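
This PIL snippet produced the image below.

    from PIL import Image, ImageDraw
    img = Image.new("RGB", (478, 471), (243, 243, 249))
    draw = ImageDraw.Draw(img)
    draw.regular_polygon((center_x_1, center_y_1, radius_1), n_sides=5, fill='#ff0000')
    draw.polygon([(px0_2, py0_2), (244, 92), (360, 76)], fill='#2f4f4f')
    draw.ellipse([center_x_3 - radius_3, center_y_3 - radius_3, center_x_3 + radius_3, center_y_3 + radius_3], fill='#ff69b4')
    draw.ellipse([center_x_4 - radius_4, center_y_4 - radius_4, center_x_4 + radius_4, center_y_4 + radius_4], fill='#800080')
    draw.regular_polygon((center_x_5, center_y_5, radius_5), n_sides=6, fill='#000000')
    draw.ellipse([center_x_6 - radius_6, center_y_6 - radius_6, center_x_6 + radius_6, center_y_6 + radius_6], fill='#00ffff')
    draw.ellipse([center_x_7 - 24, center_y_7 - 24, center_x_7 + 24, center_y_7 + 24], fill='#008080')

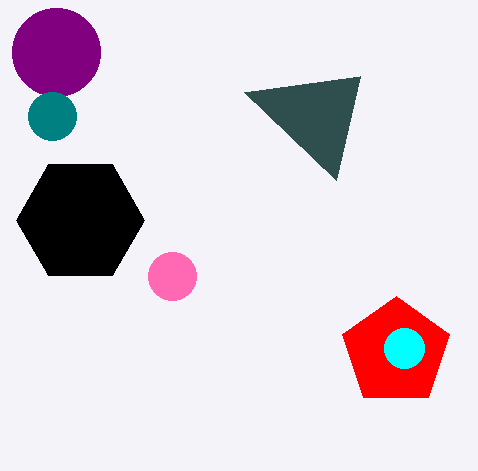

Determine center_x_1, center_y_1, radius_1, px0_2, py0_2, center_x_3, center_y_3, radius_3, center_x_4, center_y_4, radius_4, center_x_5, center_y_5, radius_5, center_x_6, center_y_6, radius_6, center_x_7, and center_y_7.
center_x_1 = 396, center_y_1 = 352, radius_1 = 56, px0_2 = 336, py0_2 = 180, center_x_3 = 172, center_y_3 = 276, radius_3 = 24, center_x_4 = 56, center_y_4 = 52, radius_4 = 44, center_x_5 = 80, center_y_5 = 220, radius_5 = 64, center_x_6 = 404, center_y_6 = 348, radius_6 = 20, center_x_7 = 52, center_y_7 = 116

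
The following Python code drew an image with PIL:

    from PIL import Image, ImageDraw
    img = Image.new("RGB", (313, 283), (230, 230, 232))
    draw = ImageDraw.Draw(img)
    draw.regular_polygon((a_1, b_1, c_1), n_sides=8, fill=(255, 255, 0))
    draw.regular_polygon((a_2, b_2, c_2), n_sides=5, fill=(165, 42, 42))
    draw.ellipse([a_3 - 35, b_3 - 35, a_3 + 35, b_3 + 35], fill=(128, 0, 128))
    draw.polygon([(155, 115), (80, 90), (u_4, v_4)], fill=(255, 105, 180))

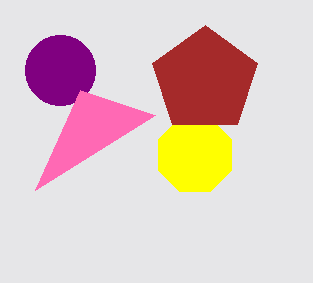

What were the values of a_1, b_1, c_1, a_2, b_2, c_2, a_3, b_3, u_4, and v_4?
a_1 = 195
b_1 = 155
c_1 = 40
a_2 = 205
b_2 = 80
c_2 = 55
a_3 = 60
b_3 = 70
u_4 = 35
v_4 = 190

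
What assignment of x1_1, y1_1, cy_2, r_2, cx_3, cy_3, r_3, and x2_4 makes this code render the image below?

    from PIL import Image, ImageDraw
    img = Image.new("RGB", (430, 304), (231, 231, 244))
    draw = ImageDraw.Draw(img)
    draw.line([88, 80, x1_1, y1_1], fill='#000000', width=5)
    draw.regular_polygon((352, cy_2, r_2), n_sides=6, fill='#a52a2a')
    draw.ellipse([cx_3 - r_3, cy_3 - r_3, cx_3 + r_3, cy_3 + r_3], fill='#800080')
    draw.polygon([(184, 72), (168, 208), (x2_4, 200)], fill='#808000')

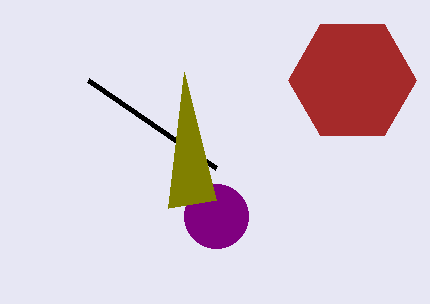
x1_1 = 216
y1_1 = 168
cy_2 = 80
r_2 = 64
cx_3 = 216
cy_3 = 216
r_3 = 32
x2_4 = 216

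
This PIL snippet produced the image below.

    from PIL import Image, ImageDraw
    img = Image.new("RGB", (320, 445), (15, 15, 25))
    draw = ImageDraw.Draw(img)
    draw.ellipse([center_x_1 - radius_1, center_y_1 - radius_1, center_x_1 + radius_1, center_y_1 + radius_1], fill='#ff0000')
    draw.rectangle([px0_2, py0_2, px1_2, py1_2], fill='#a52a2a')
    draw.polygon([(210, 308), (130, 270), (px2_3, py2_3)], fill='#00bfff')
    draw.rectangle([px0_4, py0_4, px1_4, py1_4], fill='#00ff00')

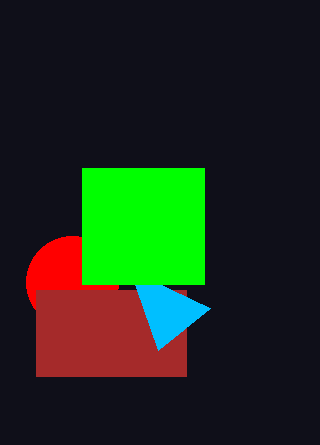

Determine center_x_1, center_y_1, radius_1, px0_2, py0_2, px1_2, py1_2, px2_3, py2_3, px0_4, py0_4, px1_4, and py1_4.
center_x_1 = 72
center_y_1 = 282
radius_1 = 46
px0_2 = 36
py0_2 = 290
px1_2 = 186
py1_2 = 376
px2_3 = 158
py2_3 = 350
px0_4 = 82
py0_4 = 168
px1_4 = 204
py1_4 = 284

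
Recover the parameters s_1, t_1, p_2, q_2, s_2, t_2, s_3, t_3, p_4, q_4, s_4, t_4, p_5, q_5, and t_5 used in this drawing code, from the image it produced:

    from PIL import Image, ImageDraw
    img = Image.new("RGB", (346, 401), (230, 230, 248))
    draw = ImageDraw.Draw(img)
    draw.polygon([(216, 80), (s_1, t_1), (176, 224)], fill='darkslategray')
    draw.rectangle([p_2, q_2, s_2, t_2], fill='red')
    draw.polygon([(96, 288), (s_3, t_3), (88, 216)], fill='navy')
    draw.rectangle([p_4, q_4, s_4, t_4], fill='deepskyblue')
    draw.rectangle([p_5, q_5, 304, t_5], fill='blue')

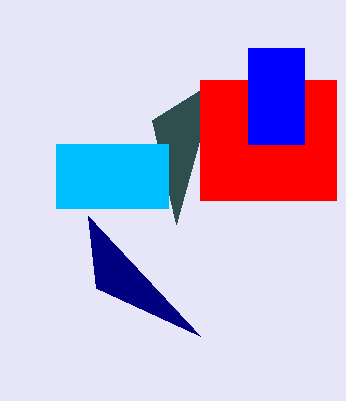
s_1 = 152; t_1 = 120; p_2 = 200; q_2 = 80; s_2 = 336; t_2 = 200; s_3 = 200; t_3 = 336; p_4 = 56; q_4 = 144; s_4 = 168; t_4 = 208; p_5 = 248; q_5 = 48; t_5 = 144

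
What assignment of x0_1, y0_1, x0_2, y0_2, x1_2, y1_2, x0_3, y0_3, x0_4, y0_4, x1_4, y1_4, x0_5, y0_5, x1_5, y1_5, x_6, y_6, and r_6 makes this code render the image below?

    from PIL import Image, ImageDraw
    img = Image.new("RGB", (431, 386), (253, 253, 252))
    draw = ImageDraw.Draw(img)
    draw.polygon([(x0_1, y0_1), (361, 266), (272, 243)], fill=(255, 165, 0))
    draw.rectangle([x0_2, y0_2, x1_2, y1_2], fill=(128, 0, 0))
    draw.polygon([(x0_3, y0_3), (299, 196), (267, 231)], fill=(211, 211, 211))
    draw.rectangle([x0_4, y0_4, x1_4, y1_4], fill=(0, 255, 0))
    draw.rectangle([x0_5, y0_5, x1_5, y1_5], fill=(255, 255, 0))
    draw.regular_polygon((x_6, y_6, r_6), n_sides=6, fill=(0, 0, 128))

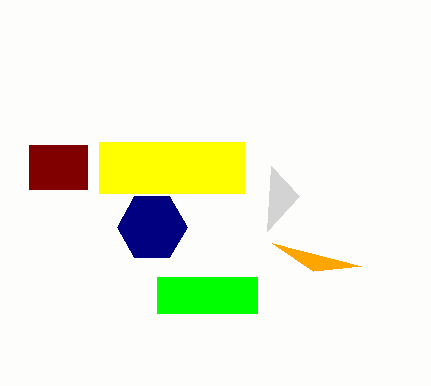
x0_1 = 313, y0_1 = 271, x0_2 = 29, y0_2 = 145, x1_2 = 87, y1_2 = 189, x0_3 = 271, y0_3 = 166, x0_4 = 157, y0_4 = 277, x1_4 = 257, y1_4 = 313, x0_5 = 99, y0_5 = 142, x1_5 = 244, y1_5 = 193, x_6 = 152, y_6 = 227, r_6 = 35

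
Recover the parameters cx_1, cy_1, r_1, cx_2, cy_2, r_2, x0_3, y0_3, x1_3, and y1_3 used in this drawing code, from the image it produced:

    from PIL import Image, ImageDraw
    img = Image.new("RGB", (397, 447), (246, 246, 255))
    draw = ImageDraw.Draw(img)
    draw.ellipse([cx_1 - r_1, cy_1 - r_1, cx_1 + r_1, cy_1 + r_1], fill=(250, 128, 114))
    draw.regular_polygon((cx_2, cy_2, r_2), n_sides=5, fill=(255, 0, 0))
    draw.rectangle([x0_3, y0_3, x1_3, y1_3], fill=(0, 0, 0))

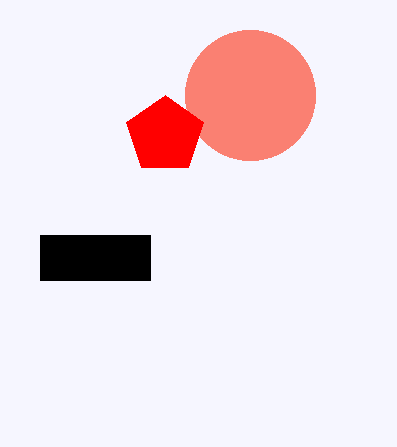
cx_1 = 250, cy_1 = 95, r_1 = 65, cx_2 = 165, cy_2 = 135, r_2 = 40, x0_3 = 40, y0_3 = 235, x1_3 = 150, y1_3 = 280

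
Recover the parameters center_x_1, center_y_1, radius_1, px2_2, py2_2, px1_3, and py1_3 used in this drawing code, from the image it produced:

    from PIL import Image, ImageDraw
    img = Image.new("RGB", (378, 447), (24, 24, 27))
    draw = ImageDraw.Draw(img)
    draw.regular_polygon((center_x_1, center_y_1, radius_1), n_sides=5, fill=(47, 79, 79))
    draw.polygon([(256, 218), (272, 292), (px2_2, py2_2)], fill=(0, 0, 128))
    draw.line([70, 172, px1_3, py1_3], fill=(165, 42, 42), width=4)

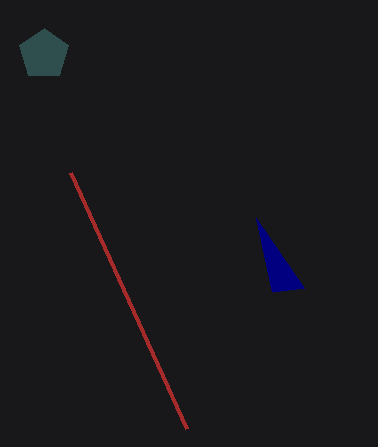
center_x_1 = 44
center_y_1 = 54
radius_1 = 26
px2_2 = 304
py2_2 = 288
px1_3 = 186
py1_3 = 428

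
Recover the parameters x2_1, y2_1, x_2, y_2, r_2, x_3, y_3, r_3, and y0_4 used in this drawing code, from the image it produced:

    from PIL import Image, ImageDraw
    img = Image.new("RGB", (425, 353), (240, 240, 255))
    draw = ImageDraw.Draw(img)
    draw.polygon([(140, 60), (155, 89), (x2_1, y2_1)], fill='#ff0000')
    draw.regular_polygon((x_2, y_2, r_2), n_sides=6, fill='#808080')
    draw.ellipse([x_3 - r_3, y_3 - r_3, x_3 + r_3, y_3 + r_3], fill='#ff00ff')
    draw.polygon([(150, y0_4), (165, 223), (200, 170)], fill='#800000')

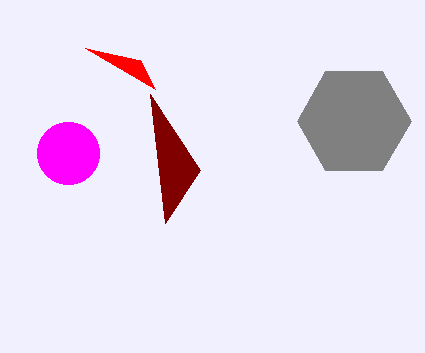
x2_1 = 85, y2_1 = 48, x_2 = 354, y_2 = 121, r_2 = 57, x_3 = 68, y_3 = 153, r_3 = 31, y0_4 = 94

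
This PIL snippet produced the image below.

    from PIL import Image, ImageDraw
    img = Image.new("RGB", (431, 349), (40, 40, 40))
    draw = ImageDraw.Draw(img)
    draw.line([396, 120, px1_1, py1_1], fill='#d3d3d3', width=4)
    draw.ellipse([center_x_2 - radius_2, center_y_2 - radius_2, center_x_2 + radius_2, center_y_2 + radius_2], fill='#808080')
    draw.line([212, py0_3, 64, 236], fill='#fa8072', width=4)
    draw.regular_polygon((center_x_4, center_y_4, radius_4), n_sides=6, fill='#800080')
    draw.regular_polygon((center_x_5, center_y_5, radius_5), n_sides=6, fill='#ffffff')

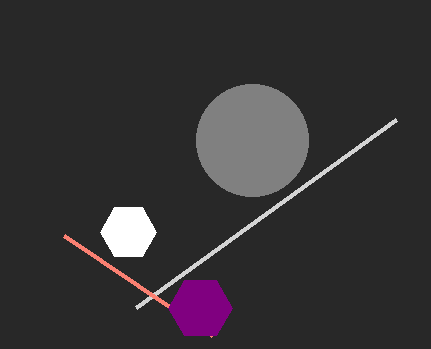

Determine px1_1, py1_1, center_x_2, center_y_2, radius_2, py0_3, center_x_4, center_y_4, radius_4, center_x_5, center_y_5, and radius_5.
px1_1 = 136; py1_1 = 308; center_x_2 = 252; center_y_2 = 140; radius_2 = 56; py0_3 = 336; center_x_4 = 200; center_y_4 = 308; radius_4 = 32; center_x_5 = 128; center_y_5 = 232; radius_5 = 28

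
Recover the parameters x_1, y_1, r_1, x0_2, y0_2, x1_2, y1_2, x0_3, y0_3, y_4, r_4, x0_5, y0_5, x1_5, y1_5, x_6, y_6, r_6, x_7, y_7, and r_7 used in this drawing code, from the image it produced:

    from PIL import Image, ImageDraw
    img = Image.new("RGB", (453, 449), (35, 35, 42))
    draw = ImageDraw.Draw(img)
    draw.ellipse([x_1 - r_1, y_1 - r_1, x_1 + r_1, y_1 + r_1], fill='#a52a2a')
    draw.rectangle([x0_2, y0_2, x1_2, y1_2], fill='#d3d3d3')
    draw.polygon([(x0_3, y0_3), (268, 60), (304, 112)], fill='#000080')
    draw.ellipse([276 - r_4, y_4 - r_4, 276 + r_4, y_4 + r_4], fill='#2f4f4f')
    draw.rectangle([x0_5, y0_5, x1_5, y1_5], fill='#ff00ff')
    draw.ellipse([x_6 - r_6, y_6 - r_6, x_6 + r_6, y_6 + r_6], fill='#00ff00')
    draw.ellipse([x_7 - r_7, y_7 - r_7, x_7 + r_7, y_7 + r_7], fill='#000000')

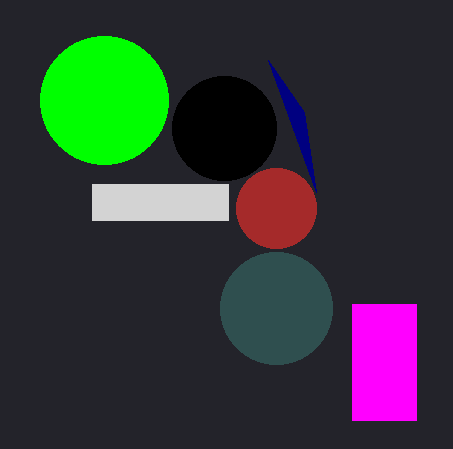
x_1 = 276, y_1 = 208, r_1 = 40, x0_2 = 92, y0_2 = 184, x1_2 = 228, y1_2 = 220, x0_3 = 316, y0_3 = 192, y_4 = 308, r_4 = 56, x0_5 = 352, y0_5 = 304, x1_5 = 416, y1_5 = 420, x_6 = 104, y_6 = 100, r_6 = 64, x_7 = 224, y_7 = 128, r_7 = 52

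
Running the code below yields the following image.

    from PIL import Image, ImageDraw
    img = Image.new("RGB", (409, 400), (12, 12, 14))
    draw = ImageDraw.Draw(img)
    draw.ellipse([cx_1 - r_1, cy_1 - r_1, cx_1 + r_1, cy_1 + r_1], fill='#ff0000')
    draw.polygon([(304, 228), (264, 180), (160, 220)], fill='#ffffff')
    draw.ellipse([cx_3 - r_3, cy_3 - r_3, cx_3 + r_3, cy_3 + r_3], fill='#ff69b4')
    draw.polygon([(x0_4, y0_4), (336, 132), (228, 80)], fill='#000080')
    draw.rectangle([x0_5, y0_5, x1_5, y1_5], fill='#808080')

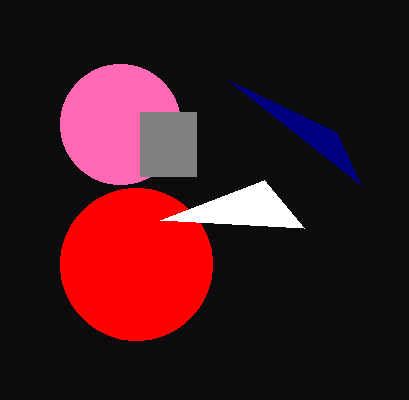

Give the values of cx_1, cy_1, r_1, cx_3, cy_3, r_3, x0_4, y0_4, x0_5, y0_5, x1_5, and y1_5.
cx_1 = 136, cy_1 = 264, r_1 = 76, cx_3 = 120, cy_3 = 124, r_3 = 60, x0_4 = 360, y0_4 = 184, x0_5 = 140, y0_5 = 112, x1_5 = 196, y1_5 = 176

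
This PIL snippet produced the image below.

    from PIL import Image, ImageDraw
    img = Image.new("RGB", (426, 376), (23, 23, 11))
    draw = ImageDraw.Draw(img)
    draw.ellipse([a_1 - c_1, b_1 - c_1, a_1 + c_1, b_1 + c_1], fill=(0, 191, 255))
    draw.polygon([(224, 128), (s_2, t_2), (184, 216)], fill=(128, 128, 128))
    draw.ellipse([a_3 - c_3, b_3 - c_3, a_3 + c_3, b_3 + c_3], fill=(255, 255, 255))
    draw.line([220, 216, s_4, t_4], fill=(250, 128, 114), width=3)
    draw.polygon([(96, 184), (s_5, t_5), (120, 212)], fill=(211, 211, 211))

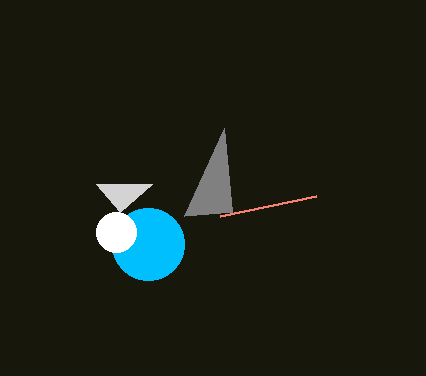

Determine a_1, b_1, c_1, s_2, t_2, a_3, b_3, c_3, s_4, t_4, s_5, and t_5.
a_1 = 148; b_1 = 244; c_1 = 36; s_2 = 232; t_2 = 212; a_3 = 116; b_3 = 232; c_3 = 20; s_4 = 316; t_4 = 196; s_5 = 152; t_5 = 184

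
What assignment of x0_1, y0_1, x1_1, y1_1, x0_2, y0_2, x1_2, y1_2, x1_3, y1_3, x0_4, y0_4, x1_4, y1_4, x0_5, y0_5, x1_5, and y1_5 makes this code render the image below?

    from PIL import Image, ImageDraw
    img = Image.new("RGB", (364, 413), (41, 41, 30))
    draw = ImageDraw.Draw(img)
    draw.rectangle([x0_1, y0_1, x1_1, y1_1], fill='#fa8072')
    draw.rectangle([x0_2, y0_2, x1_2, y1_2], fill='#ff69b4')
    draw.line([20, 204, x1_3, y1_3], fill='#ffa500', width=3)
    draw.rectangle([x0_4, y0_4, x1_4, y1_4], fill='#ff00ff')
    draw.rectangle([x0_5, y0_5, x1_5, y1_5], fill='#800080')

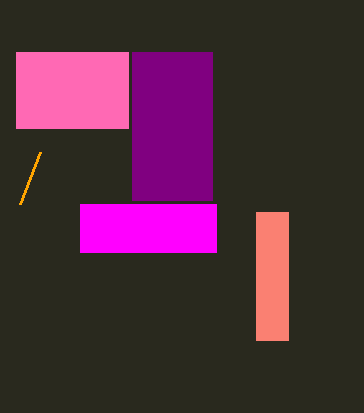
x0_1 = 256, y0_1 = 212, x1_1 = 288, y1_1 = 340, x0_2 = 16, y0_2 = 52, x1_2 = 128, y1_2 = 128, x1_3 = 40, y1_3 = 152, x0_4 = 80, y0_4 = 204, x1_4 = 216, y1_4 = 252, x0_5 = 132, y0_5 = 52, x1_5 = 212, y1_5 = 200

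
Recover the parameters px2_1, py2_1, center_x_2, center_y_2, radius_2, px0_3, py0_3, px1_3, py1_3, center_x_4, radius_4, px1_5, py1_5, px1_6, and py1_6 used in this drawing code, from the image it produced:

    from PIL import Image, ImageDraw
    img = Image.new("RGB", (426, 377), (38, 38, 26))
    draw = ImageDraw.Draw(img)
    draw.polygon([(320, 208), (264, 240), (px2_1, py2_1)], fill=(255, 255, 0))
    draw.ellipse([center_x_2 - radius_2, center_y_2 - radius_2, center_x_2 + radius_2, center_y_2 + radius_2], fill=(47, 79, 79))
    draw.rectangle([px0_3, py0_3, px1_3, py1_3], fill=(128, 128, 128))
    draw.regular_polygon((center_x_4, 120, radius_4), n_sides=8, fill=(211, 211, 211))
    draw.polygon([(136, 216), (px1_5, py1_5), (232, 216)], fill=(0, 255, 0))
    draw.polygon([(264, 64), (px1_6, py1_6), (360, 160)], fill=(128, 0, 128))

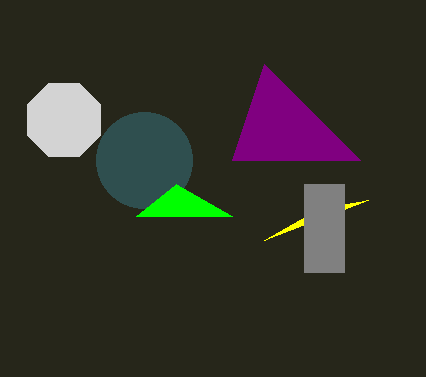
px2_1 = 368
py2_1 = 200
center_x_2 = 144
center_y_2 = 160
radius_2 = 48
px0_3 = 304
py0_3 = 184
px1_3 = 344
py1_3 = 272
center_x_4 = 64
radius_4 = 40
px1_5 = 176
py1_5 = 184
px1_6 = 232
py1_6 = 160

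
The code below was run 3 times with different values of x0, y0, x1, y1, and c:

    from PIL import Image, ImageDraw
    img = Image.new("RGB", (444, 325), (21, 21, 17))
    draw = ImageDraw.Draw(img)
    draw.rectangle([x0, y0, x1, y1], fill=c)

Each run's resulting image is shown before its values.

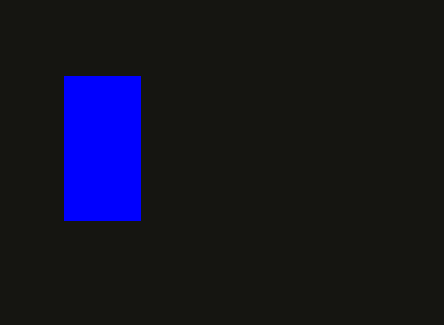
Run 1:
x0 = 64, y0 = 76, x1 = 140, y1 = 220, c = 'blue'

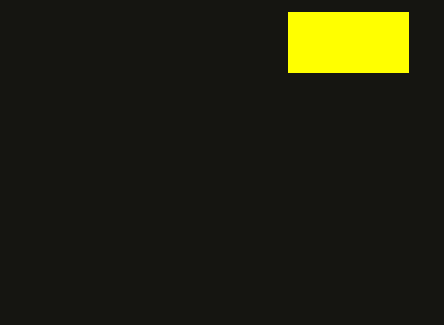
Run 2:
x0 = 288; y0 = 12; x1 = 408; y1 = 72; c = 'yellow'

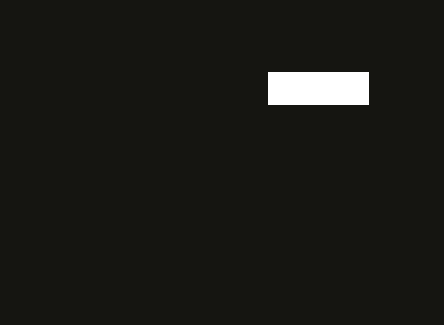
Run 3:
x0 = 268, y0 = 72, x1 = 368, y1 = 104, c = 'white'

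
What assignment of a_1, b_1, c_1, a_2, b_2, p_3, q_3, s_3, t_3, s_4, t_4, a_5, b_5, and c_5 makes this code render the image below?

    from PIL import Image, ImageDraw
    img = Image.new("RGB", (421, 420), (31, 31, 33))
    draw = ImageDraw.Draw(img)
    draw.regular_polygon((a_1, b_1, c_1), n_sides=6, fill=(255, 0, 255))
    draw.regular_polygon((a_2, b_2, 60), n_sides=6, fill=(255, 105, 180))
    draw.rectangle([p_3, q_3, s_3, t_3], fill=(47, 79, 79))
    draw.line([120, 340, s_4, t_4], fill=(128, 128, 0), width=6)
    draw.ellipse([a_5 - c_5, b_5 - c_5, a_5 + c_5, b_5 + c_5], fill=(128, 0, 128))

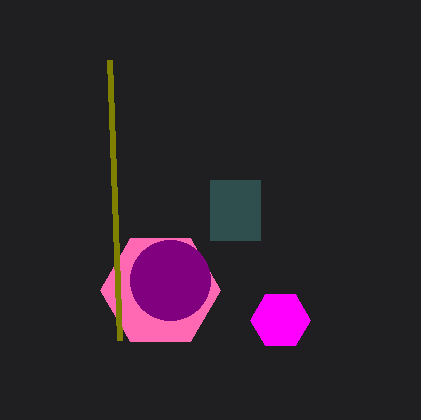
a_1 = 280, b_1 = 320, c_1 = 30, a_2 = 160, b_2 = 290, p_3 = 210, q_3 = 180, s_3 = 260, t_3 = 240, s_4 = 110, t_4 = 60, a_5 = 170, b_5 = 280, c_5 = 40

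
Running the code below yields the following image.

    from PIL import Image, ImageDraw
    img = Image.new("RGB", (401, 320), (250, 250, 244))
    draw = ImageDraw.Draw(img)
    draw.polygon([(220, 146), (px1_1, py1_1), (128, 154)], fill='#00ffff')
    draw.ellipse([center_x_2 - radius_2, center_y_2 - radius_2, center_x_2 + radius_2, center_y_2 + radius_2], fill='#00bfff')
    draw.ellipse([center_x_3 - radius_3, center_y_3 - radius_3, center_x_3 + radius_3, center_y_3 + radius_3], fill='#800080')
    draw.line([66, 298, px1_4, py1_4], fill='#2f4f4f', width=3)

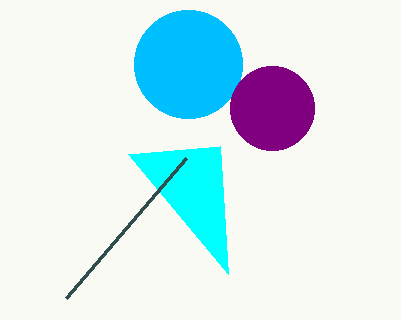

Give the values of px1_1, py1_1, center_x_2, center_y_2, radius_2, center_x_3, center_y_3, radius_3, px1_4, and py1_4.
px1_1 = 228, py1_1 = 274, center_x_2 = 188, center_y_2 = 64, radius_2 = 54, center_x_3 = 272, center_y_3 = 108, radius_3 = 42, px1_4 = 186, py1_4 = 158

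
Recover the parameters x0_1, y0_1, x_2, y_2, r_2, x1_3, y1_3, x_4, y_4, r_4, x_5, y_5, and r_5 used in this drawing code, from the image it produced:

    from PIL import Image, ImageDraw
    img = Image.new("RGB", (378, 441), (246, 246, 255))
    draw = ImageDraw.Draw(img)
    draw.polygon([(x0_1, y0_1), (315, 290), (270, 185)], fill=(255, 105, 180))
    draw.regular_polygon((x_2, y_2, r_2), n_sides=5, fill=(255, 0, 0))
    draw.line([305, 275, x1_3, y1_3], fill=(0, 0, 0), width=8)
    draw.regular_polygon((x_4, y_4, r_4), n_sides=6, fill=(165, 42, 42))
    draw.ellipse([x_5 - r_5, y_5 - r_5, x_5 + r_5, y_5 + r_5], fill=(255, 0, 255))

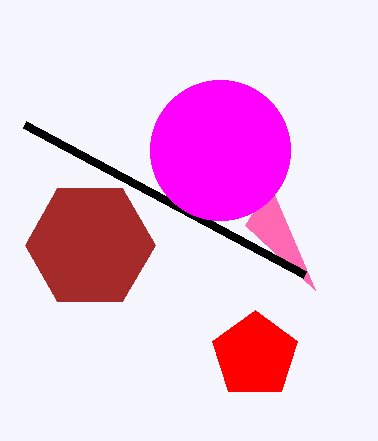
x0_1 = 245, y0_1 = 225, x_2 = 255, y_2 = 355, r_2 = 45, x1_3 = 25, y1_3 = 125, x_4 = 90, y_4 = 245, r_4 = 65, x_5 = 220, y_5 = 150, r_5 = 70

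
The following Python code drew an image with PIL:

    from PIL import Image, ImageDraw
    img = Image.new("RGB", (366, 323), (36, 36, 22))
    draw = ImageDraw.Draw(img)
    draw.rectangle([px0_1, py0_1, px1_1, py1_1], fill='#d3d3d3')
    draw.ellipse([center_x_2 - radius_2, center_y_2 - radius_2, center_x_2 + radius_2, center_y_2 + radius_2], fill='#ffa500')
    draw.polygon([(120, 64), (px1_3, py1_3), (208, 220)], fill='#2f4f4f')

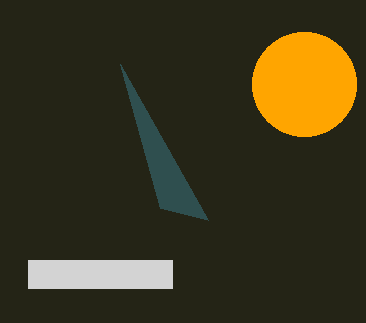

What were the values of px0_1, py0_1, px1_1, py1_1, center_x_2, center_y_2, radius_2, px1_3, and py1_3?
px0_1 = 28
py0_1 = 260
px1_1 = 172
py1_1 = 288
center_x_2 = 304
center_y_2 = 84
radius_2 = 52
px1_3 = 160
py1_3 = 208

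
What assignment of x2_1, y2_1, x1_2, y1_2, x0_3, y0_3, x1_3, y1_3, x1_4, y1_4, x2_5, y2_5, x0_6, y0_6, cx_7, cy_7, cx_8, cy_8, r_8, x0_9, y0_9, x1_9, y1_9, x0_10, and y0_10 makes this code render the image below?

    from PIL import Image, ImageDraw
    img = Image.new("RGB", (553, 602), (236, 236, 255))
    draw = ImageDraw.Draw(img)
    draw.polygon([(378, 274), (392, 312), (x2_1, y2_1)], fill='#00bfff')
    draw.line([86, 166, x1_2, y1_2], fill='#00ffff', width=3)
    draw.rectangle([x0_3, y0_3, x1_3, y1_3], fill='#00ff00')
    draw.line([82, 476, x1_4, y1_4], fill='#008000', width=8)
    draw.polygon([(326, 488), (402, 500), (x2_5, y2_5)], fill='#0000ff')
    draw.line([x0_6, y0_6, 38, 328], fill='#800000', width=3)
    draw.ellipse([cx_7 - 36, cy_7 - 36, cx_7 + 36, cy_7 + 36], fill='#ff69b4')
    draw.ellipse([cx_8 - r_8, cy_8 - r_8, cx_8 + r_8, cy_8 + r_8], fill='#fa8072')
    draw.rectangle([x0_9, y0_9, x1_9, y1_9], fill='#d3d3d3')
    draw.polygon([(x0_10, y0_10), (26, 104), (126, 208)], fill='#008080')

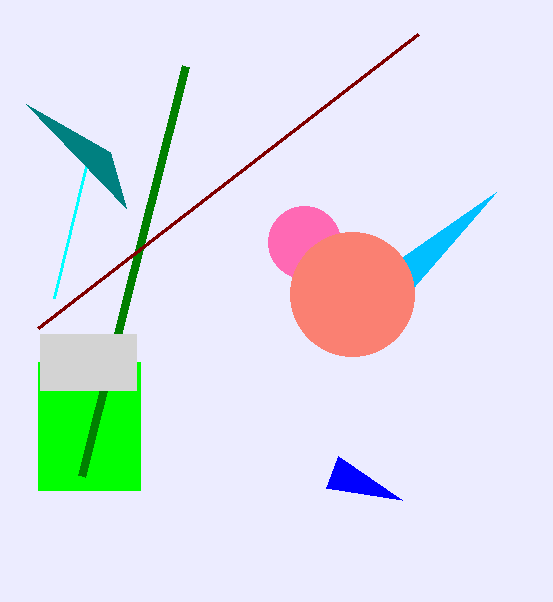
x2_1 = 496, y2_1 = 192, x1_2 = 54, y1_2 = 298, x0_3 = 38, y0_3 = 362, x1_3 = 140, y1_3 = 490, x1_4 = 186, y1_4 = 66, x2_5 = 338, y2_5 = 456, x0_6 = 418, y0_6 = 34, cx_7 = 304, cy_7 = 242, cx_8 = 352, cy_8 = 294, r_8 = 62, x0_9 = 40, y0_9 = 334, x1_9 = 136, y1_9 = 390, x0_10 = 110, y0_10 = 152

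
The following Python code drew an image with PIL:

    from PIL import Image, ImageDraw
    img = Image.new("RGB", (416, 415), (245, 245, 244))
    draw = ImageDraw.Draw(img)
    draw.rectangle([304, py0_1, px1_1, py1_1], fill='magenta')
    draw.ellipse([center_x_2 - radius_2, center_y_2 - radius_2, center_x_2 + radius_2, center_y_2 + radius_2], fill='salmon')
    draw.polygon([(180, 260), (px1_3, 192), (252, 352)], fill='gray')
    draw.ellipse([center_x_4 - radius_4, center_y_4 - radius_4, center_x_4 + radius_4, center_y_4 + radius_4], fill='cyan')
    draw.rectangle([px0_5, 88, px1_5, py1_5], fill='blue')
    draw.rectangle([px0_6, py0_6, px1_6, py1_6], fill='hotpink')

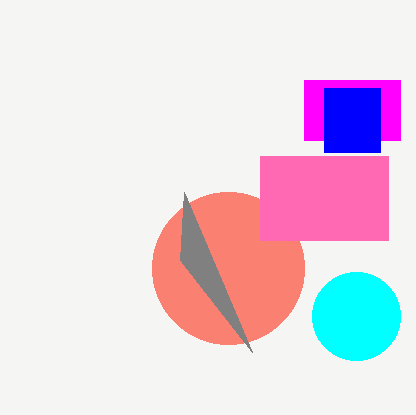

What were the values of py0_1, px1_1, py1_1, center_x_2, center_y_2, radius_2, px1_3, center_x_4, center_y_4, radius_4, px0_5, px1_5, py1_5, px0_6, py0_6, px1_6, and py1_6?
py0_1 = 80, px1_1 = 400, py1_1 = 140, center_x_2 = 228, center_y_2 = 268, radius_2 = 76, px1_3 = 184, center_x_4 = 356, center_y_4 = 316, radius_4 = 44, px0_5 = 324, px1_5 = 380, py1_5 = 152, px0_6 = 260, py0_6 = 156, px1_6 = 388, py1_6 = 240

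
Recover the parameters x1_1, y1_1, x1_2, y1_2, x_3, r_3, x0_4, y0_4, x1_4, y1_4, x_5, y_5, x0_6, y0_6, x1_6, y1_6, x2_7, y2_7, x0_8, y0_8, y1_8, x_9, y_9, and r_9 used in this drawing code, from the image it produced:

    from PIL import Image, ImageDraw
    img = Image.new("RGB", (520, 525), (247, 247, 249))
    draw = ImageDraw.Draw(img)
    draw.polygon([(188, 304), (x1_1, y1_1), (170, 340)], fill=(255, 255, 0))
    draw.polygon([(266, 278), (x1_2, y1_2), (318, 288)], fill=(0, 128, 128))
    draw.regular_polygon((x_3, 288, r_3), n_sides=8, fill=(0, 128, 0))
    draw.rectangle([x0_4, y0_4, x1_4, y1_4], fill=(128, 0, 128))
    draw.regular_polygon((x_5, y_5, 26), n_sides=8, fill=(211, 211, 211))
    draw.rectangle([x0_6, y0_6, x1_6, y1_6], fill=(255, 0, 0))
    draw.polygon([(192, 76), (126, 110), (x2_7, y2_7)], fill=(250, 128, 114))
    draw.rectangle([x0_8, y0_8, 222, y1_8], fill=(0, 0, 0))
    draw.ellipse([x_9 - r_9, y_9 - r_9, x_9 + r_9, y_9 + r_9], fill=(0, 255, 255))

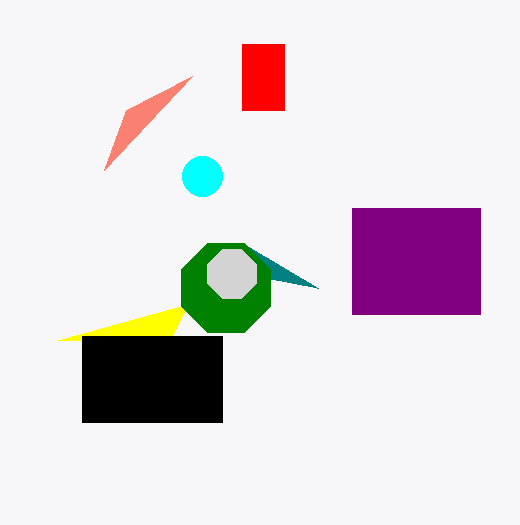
x1_1 = 58
y1_1 = 340
x1_2 = 244
y1_2 = 244
x_3 = 226
r_3 = 48
x0_4 = 352
y0_4 = 208
x1_4 = 480
y1_4 = 314
x_5 = 232
y_5 = 274
x0_6 = 242
y0_6 = 44
x1_6 = 284
y1_6 = 110
x2_7 = 104
y2_7 = 170
x0_8 = 82
y0_8 = 336
y1_8 = 422
x_9 = 202
y_9 = 176
r_9 = 20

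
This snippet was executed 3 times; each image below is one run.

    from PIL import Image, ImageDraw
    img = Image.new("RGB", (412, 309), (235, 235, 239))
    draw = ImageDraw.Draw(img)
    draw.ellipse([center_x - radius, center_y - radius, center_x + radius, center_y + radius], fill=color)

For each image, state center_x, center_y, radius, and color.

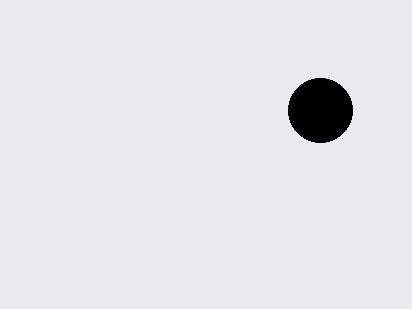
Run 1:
center_x = 320, center_y = 110, radius = 32, color = 'black'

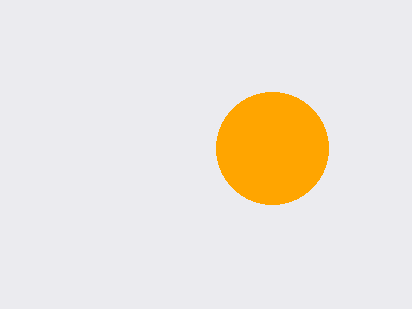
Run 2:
center_x = 272
center_y = 148
radius = 56
color = 'orange'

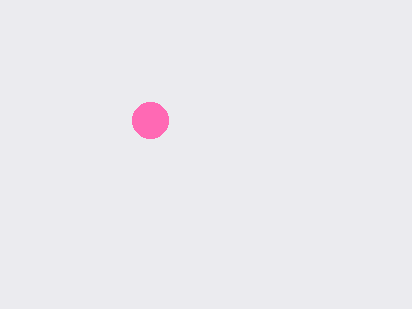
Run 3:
center_x = 150; center_y = 120; radius = 18; color = 'hotpink'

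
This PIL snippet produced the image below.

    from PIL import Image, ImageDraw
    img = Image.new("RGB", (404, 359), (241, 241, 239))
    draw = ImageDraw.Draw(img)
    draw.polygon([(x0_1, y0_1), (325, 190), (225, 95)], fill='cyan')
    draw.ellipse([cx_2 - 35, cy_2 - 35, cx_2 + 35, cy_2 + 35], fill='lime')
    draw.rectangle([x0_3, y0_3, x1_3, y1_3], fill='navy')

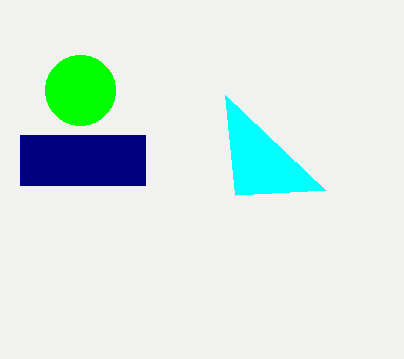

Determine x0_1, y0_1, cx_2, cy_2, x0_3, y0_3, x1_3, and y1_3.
x0_1 = 235; y0_1 = 195; cx_2 = 80; cy_2 = 90; x0_3 = 20; y0_3 = 135; x1_3 = 145; y1_3 = 185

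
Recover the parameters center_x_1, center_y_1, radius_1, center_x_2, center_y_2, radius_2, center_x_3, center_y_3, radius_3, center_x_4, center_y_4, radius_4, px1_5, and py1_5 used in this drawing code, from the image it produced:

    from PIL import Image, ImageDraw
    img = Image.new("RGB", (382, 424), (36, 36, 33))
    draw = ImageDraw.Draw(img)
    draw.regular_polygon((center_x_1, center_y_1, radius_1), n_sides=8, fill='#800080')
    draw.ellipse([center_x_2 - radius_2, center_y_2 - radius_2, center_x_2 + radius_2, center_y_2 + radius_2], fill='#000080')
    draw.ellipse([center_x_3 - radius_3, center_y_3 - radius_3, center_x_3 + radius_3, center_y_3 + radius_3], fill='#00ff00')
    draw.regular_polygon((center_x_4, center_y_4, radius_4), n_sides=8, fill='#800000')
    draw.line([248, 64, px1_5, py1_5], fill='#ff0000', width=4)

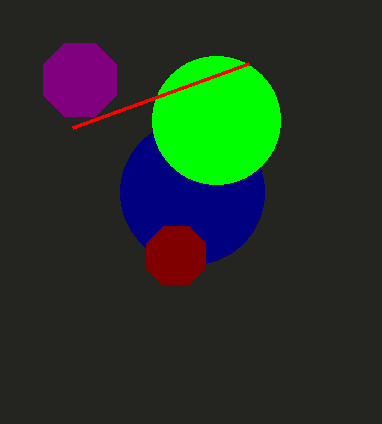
center_x_1 = 80; center_y_1 = 80; radius_1 = 40; center_x_2 = 192; center_y_2 = 192; radius_2 = 72; center_x_3 = 216; center_y_3 = 120; radius_3 = 64; center_x_4 = 176; center_y_4 = 256; radius_4 = 32; px1_5 = 72; py1_5 = 128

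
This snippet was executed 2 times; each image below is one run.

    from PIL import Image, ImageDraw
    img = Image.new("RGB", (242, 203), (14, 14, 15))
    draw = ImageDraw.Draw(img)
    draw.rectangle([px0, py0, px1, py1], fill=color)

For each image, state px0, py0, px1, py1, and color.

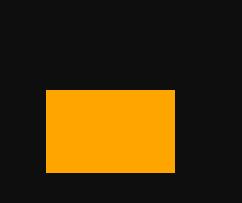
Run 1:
px0 = 46, py0 = 90, px1 = 174, py1 = 172, color = 'orange'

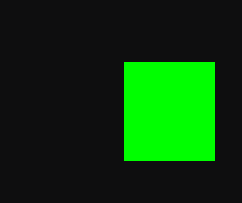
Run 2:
px0 = 124
py0 = 62
px1 = 214
py1 = 160
color = 'lime'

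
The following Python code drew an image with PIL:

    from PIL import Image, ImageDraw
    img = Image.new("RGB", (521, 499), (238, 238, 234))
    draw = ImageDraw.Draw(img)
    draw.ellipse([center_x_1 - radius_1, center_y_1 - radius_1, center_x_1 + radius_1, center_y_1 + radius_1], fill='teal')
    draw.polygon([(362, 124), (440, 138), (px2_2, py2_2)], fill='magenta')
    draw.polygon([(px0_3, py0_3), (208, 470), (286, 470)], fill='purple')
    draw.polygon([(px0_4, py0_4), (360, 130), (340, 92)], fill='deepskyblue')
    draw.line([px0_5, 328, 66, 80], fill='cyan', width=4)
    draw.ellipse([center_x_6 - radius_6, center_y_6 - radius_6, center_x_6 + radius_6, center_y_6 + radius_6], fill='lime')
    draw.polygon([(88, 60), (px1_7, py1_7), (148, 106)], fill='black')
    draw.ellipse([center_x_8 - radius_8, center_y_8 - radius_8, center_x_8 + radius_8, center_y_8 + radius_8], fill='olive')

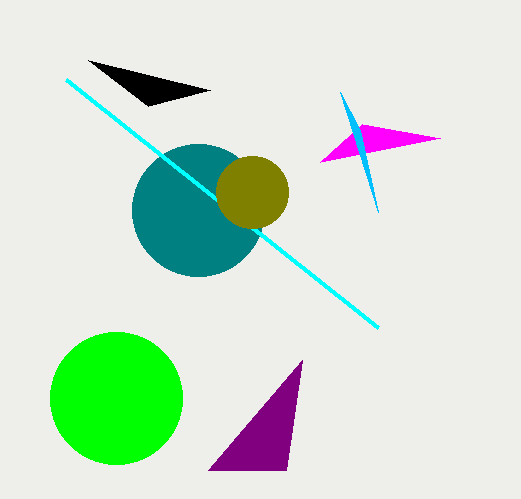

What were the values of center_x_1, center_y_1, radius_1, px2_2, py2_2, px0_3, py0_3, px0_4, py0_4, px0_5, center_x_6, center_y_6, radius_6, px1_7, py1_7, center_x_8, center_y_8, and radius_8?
center_x_1 = 198, center_y_1 = 210, radius_1 = 66, px2_2 = 320, py2_2 = 162, px0_3 = 302, py0_3 = 360, px0_4 = 378, py0_4 = 212, px0_5 = 378, center_x_6 = 116, center_y_6 = 398, radius_6 = 66, px1_7 = 210, py1_7 = 90, center_x_8 = 252, center_y_8 = 192, radius_8 = 36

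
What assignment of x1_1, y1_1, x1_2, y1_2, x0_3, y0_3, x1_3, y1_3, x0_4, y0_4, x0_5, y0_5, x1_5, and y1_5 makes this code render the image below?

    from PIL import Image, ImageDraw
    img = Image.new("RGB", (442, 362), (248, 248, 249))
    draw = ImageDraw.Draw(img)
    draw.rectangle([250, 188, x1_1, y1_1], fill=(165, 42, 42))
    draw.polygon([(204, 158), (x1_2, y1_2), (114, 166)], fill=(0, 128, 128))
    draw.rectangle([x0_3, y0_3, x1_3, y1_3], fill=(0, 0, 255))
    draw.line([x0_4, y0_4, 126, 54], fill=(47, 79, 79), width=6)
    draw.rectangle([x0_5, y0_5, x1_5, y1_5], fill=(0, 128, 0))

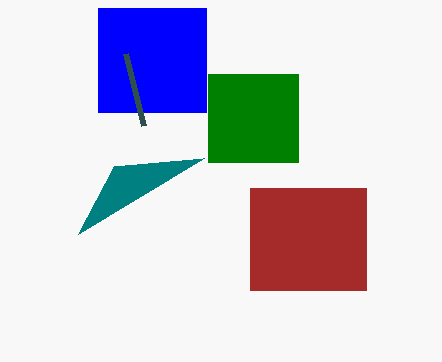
x1_1 = 366; y1_1 = 290; x1_2 = 78; y1_2 = 234; x0_3 = 98; y0_3 = 8; x1_3 = 206; y1_3 = 112; x0_4 = 144; y0_4 = 126; x0_5 = 208; y0_5 = 74; x1_5 = 298; y1_5 = 162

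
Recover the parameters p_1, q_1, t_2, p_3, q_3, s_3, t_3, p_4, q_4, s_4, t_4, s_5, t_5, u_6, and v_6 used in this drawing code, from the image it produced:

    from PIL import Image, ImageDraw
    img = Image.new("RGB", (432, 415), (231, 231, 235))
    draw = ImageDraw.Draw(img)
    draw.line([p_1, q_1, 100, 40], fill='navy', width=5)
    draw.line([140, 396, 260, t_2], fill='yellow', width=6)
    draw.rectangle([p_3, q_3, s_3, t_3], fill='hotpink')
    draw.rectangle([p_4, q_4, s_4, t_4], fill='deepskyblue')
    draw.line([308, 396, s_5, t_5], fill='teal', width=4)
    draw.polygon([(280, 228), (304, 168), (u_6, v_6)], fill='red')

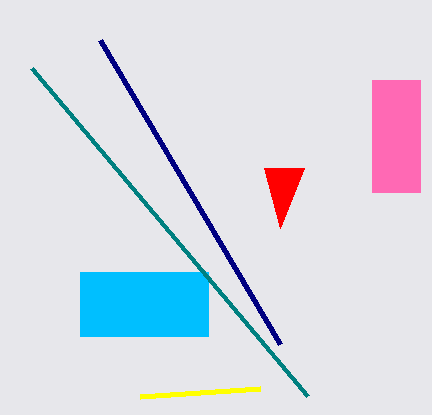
p_1 = 280, q_1 = 344, t_2 = 388, p_3 = 372, q_3 = 80, s_3 = 420, t_3 = 192, p_4 = 80, q_4 = 272, s_4 = 208, t_4 = 336, s_5 = 32, t_5 = 68, u_6 = 264, v_6 = 168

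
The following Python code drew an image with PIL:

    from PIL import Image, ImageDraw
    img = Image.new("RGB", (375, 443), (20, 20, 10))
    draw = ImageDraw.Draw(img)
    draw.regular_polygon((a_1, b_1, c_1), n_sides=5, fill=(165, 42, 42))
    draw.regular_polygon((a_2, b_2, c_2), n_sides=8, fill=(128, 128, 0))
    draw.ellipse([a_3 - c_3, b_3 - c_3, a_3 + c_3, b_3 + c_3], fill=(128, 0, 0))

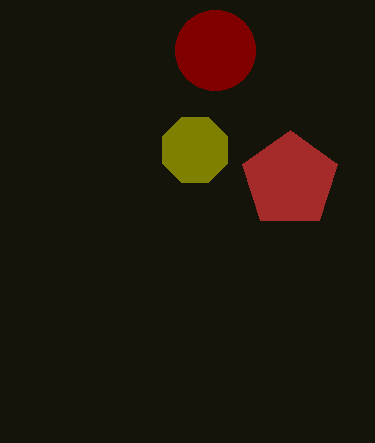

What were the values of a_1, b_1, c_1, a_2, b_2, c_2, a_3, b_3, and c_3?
a_1 = 290, b_1 = 180, c_1 = 50, a_2 = 195, b_2 = 150, c_2 = 35, a_3 = 215, b_3 = 50, c_3 = 40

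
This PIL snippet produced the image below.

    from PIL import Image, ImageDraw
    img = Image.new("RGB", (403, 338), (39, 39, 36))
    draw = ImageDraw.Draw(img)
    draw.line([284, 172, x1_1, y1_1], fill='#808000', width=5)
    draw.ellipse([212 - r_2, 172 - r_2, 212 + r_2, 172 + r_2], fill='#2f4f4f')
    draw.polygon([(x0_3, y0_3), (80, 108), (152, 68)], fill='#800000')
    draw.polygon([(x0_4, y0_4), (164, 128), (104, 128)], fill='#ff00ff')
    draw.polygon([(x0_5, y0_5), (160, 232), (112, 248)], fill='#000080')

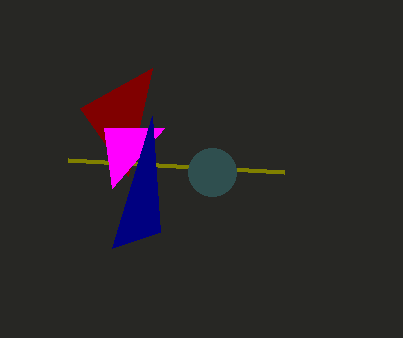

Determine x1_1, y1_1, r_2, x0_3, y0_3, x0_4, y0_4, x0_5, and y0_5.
x1_1 = 68; y1_1 = 160; r_2 = 24; x0_3 = 128; y0_3 = 176; x0_4 = 112; y0_4 = 188; x0_5 = 152; y0_5 = 116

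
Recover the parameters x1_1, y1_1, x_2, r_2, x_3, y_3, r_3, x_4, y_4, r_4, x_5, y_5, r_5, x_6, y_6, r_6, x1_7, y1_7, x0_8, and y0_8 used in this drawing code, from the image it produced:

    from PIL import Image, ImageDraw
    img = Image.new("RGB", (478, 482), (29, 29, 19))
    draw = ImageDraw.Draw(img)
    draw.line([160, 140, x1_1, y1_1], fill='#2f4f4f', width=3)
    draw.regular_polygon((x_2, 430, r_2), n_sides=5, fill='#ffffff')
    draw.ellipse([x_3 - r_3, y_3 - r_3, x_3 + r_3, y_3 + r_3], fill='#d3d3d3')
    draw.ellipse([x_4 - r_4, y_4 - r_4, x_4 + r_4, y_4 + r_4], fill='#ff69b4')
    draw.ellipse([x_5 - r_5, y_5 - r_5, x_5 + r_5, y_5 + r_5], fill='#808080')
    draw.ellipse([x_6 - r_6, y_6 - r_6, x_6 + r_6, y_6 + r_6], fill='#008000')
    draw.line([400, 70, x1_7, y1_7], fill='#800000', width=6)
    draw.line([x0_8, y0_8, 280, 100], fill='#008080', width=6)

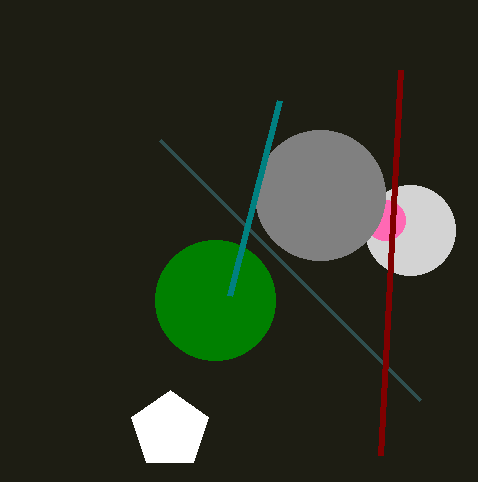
x1_1 = 420, y1_1 = 400, x_2 = 170, r_2 = 40, x_3 = 410, y_3 = 230, r_3 = 45, x_4 = 385, y_4 = 220, r_4 = 20, x_5 = 320, y_5 = 195, r_5 = 65, x_6 = 215, y_6 = 300, r_6 = 60, x1_7 = 380, y1_7 = 455, x0_8 = 230, y0_8 = 295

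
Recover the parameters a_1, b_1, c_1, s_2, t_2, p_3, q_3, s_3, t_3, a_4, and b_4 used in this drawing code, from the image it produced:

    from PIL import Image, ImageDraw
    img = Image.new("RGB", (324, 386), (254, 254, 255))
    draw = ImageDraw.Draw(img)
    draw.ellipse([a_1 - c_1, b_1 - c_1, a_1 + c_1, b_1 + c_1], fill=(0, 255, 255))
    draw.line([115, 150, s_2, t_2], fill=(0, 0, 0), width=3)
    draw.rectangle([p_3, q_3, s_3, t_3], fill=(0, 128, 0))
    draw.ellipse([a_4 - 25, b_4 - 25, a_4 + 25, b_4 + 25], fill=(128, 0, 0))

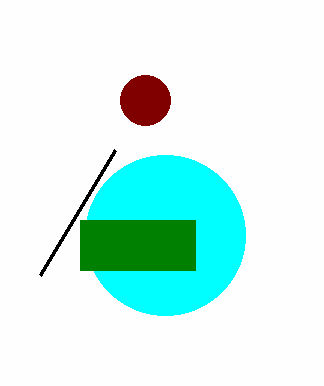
a_1 = 165
b_1 = 235
c_1 = 80
s_2 = 40
t_2 = 275
p_3 = 80
q_3 = 220
s_3 = 195
t_3 = 270
a_4 = 145
b_4 = 100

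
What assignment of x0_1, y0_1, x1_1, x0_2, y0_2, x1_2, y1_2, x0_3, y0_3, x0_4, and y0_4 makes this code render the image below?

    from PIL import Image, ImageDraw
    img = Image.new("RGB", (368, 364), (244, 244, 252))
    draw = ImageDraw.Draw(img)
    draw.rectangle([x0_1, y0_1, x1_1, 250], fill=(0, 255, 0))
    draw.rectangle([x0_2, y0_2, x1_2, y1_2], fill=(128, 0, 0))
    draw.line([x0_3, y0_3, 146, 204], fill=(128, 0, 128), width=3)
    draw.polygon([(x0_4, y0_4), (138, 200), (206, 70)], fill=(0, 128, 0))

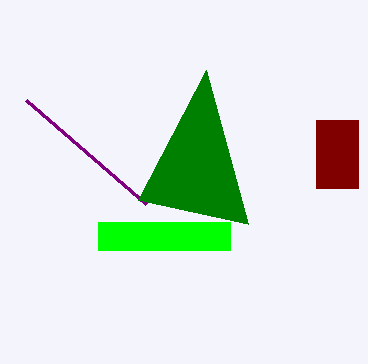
x0_1 = 98, y0_1 = 222, x1_1 = 230, x0_2 = 316, y0_2 = 120, x1_2 = 358, y1_2 = 188, x0_3 = 26, y0_3 = 100, x0_4 = 248, y0_4 = 224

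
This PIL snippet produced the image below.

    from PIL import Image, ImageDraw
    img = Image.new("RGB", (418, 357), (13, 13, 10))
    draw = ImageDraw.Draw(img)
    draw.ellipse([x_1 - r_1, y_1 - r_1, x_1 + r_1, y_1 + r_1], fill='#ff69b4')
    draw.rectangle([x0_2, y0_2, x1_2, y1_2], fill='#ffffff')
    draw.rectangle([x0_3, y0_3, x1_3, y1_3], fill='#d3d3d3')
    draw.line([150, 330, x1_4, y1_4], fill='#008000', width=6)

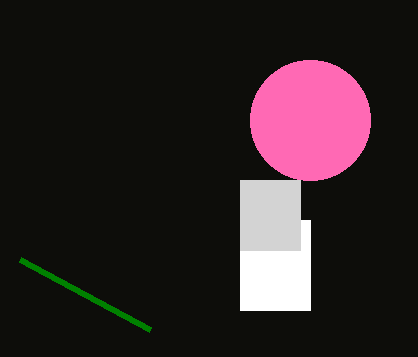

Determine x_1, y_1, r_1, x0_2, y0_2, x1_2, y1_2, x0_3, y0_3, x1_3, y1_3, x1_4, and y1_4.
x_1 = 310; y_1 = 120; r_1 = 60; x0_2 = 240; y0_2 = 220; x1_2 = 310; y1_2 = 310; x0_3 = 240; y0_3 = 180; x1_3 = 300; y1_3 = 250; x1_4 = 20; y1_4 = 260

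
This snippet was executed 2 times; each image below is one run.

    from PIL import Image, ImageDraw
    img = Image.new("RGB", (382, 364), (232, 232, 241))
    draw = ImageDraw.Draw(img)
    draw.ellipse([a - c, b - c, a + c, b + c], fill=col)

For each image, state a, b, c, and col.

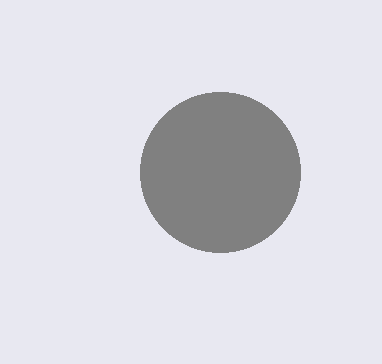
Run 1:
a = 220, b = 172, c = 80, col = 'gray'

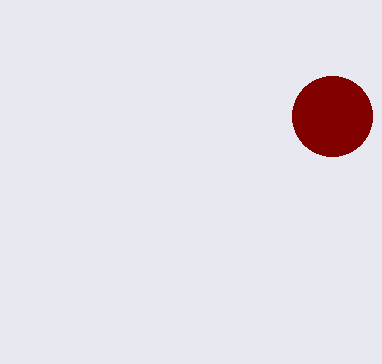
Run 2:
a = 332; b = 116; c = 40; col = 'maroon'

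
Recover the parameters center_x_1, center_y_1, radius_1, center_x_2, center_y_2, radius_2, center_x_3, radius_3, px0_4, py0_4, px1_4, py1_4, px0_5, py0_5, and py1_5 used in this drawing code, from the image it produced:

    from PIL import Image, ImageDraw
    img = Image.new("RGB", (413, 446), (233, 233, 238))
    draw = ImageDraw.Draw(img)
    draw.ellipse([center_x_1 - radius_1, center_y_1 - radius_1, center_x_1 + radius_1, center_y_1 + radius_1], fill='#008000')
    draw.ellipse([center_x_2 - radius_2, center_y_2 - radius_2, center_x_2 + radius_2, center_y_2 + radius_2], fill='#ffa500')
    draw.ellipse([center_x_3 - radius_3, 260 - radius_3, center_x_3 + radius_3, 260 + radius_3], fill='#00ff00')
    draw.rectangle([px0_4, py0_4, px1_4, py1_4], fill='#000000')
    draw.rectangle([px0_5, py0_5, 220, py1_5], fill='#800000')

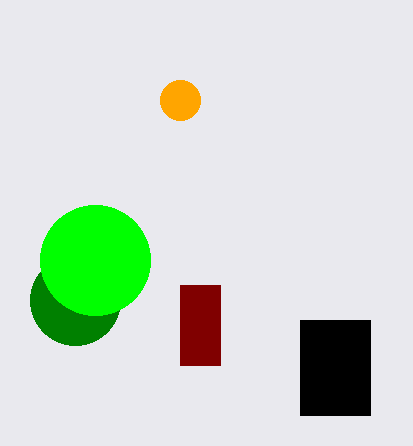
center_x_1 = 75
center_y_1 = 300
radius_1 = 45
center_x_2 = 180
center_y_2 = 100
radius_2 = 20
center_x_3 = 95
radius_3 = 55
px0_4 = 300
py0_4 = 320
px1_4 = 370
py1_4 = 415
px0_5 = 180
py0_5 = 285
py1_5 = 365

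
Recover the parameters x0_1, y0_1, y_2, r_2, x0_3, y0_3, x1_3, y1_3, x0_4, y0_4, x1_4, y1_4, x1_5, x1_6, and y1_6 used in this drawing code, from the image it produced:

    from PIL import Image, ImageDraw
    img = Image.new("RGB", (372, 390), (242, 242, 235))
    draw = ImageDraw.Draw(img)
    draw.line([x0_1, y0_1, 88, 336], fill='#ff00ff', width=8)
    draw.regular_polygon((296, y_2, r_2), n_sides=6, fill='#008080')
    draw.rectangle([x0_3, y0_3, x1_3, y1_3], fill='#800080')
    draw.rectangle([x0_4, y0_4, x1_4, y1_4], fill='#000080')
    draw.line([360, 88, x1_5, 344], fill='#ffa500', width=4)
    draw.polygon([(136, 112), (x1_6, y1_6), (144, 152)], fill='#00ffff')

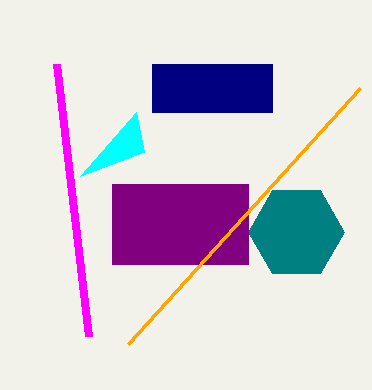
x0_1 = 56; y0_1 = 64; y_2 = 232; r_2 = 48; x0_3 = 112; y0_3 = 184; x1_3 = 248; y1_3 = 264; x0_4 = 152; y0_4 = 64; x1_4 = 272; y1_4 = 112; x1_5 = 128; x1_6 = 80; y1_6 = 176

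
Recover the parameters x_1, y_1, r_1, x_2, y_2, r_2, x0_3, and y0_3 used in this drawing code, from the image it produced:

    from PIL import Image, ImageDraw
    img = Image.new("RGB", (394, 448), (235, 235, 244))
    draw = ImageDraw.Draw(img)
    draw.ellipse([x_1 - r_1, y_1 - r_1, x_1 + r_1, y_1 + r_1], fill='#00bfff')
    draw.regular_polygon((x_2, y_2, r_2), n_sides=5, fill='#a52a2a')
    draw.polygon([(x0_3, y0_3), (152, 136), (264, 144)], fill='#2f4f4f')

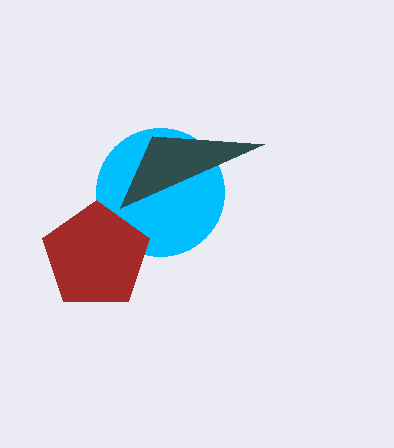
x_1 = 160; y_1 = 192; r_1 = 64; x_2 = 96; y_2 = 256; r_2 = 56; x0_3 = 120; y0_3 = 208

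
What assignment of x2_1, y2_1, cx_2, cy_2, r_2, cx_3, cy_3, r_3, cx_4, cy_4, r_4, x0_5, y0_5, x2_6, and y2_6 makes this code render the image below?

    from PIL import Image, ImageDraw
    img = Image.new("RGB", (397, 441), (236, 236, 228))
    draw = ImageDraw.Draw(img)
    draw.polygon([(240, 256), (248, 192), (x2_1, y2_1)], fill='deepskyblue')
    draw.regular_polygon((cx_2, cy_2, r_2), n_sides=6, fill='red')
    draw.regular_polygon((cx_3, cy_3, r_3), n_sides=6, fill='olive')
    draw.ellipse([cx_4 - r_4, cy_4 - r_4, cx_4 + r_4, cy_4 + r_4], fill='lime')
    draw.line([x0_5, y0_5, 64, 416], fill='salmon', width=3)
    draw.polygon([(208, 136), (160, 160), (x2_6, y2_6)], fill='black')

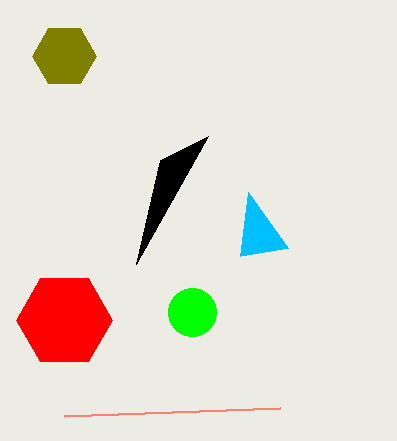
x2_1 = 288; y2_1 = 248; cx_2 = 64; cy_2 = 320; r_2 = 48; cx_3 = 64; cy_3 = 56; r_3 = 32; cx_4 = 192; cy_4 = 312; r_4 = 24; x0_5 = 280; y0_5 = 408; x2_6 = 136; y2_6 = 264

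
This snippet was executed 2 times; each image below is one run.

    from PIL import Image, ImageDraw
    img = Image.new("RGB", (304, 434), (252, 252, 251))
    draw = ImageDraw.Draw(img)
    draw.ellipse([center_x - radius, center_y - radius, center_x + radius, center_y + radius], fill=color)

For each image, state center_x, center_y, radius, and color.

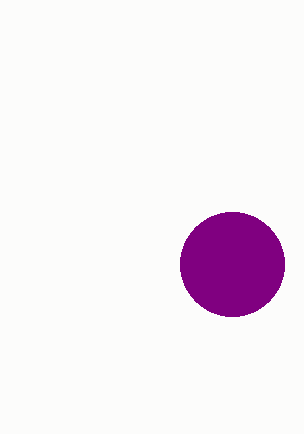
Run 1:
center_x = 232; center_y = 264; radius = 52; color = 'purple'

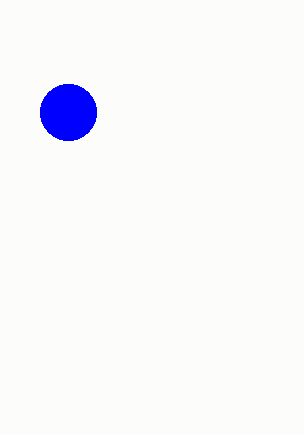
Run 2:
center_x = 68, center_y = 112, radius = 28, color = 'blue'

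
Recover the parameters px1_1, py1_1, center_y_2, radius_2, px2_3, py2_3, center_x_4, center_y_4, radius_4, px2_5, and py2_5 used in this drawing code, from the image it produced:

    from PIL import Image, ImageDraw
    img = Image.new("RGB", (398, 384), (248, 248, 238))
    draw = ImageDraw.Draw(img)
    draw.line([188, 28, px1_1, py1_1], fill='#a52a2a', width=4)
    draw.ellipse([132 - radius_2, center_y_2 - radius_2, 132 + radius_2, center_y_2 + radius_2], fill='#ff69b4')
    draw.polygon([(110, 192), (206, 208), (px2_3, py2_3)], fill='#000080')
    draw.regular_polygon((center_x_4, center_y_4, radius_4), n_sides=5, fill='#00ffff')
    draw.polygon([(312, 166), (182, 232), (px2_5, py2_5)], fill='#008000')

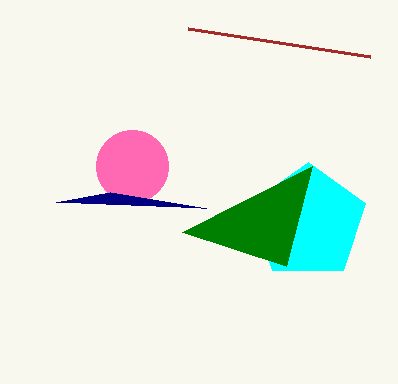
px1_1 = 370
py1_1 = 56
center_y_2 = 166
radius_2 = 36
px2_3 = 56
py2_3 = 202
center_x_4 = 308
center_y_4 = 222
radius_4 = 60
px2_5 = 286
py2_5 = 266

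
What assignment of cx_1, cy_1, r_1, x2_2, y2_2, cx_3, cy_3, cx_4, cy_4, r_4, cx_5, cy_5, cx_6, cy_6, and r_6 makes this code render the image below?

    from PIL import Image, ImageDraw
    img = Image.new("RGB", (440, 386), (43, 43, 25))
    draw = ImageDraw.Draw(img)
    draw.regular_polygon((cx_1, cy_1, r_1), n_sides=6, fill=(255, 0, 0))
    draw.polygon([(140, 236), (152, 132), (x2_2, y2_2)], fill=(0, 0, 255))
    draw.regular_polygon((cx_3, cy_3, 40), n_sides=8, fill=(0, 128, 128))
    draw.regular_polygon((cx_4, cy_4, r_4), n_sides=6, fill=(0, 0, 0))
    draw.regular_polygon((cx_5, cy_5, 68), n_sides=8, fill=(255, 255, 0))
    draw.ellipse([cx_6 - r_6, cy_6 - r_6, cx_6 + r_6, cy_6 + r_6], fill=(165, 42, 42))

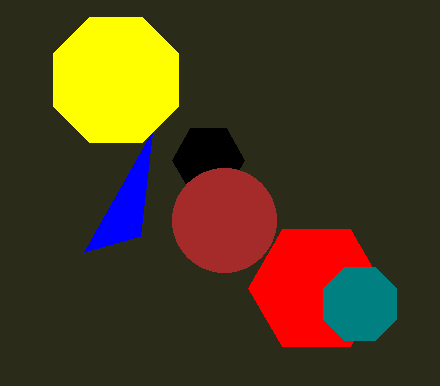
cx_1 = 316; cy_1 = 288; r_1 = 68; x2_2 = 84; y2_2 = 252; cx_3 = 360; cy_3 = 304; cx_4 = 208; cy_4 = 160; r_4 = 36; cx_5 = 116; cy_5 = 80; cx_6 = 224; cy_6 = 220; r_6 = 52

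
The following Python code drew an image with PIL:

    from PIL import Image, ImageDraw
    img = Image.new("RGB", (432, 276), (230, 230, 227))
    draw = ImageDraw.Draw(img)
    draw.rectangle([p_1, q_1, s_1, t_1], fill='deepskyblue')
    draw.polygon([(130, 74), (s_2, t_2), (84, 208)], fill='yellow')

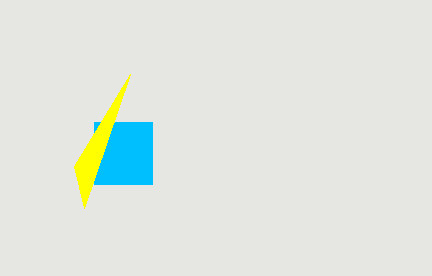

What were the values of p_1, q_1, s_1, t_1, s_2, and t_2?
p_1 = 94; q_1 = 122; s_1 = 152; t_1 = 184; s_2 = 74; t_2 = 166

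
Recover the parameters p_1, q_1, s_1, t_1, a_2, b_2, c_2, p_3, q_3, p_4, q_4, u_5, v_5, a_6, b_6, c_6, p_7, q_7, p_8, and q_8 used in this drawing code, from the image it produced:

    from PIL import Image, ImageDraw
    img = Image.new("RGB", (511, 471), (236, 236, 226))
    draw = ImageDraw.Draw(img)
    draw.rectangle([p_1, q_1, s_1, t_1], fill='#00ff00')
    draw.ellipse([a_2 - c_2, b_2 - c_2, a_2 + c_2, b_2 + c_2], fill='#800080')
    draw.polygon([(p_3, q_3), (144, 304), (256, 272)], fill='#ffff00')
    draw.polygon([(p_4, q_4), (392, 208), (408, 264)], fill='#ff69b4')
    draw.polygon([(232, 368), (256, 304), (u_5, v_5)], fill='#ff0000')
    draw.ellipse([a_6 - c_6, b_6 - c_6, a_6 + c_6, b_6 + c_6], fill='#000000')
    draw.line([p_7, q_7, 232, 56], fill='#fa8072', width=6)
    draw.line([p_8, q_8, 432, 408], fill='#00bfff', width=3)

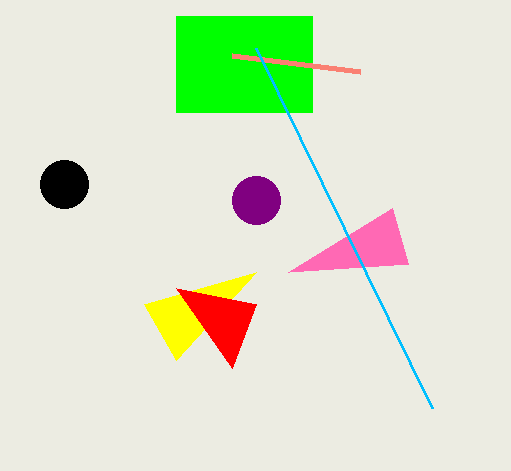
p_1 = 176, q_1 = 16, s_1 = 312, t_1 = 112, a_2 = 256, b_2 = 200, c_2 = 24, p_3 = 176, q_3 = 360, p_4 = 288, q_4 = 272, u_5 = 176, v_5 = 288, a_6 = 64, b_6 = 184, c_6 = 24, p_7 = 360, q_7 = 72, p_8 = 256, q_8 = 48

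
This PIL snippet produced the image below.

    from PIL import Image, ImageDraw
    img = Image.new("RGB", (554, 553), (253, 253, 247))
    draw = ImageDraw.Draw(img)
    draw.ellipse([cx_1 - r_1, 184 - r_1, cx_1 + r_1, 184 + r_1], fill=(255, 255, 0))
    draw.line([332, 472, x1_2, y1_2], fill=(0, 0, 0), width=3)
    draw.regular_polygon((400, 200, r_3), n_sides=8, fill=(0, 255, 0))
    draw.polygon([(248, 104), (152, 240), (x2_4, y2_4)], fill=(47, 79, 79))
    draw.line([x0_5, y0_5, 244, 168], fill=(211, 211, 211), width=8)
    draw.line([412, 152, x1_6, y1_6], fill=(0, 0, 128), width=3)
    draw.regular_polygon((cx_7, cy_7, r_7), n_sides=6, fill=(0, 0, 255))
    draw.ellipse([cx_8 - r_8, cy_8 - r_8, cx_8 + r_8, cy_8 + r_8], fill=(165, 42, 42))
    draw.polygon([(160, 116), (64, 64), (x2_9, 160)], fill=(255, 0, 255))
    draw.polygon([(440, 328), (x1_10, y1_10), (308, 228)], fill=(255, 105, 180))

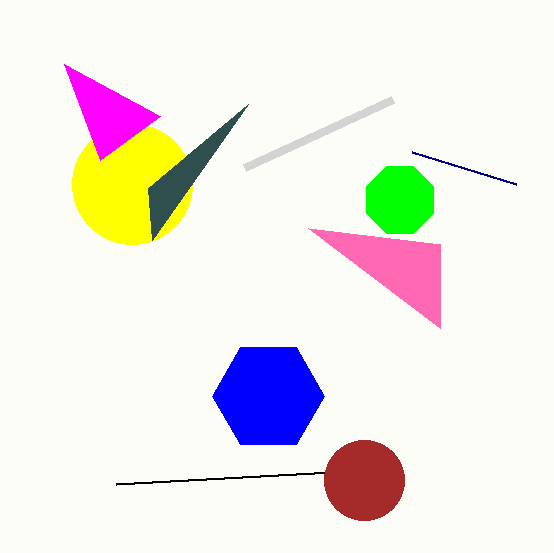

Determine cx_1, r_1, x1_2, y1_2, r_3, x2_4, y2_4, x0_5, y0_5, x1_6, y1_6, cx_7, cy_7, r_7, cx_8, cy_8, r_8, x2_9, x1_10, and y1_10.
cx_1 = 132, r_1 = 60, x1_2 = 116, y1_2 = 484, r_3 = 36, x2_4 = 148, y2_4 = 188, x0_5 = 392, y0_5 = 100, x1_6 = 516, y1_6 = 184, cx_7 = 268, cy_7 = 396, r_7 = 56, cx_8 = 364, cy_8 = 480, r_8 = 40, x2_9 = 100, x1_10 = 440, y1_10 = 244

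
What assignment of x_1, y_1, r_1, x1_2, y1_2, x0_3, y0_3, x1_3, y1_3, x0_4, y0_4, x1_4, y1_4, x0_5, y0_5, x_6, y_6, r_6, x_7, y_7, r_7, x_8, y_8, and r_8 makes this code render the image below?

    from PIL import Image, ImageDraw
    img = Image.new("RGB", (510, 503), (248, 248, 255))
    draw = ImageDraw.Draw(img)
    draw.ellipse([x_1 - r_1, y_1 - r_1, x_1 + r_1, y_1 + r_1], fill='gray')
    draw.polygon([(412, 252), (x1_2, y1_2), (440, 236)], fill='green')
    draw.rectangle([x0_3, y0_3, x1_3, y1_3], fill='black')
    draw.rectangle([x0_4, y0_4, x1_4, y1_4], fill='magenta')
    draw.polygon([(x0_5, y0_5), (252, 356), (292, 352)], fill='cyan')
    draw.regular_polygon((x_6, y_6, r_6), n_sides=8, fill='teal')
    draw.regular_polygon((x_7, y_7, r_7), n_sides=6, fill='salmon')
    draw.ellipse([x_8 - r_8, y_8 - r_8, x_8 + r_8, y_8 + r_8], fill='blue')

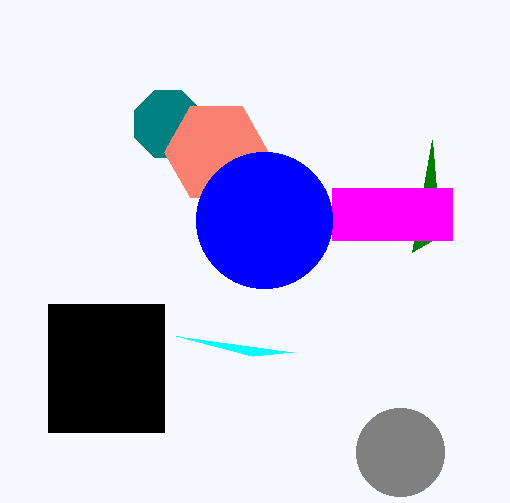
x_1 = 400, y_1 = 452, r_1 = 44, x1_2 = 432, y1_2 = 140, x0_3 = 48, y0_3 = 304, x1_3 = 164, y1_3 = 432, x0_4 = 332, y0_4 = 188, x1_4 = 452, y1_4 = 240, x0_5 = 176, y0_5 = 336, x_6 = 168, y_6 = 124, r_6 = 36, x_7 = 216, y_7 = 152, r_7 = 52, x_8 = 264, y_8 = 220, r_8 = 68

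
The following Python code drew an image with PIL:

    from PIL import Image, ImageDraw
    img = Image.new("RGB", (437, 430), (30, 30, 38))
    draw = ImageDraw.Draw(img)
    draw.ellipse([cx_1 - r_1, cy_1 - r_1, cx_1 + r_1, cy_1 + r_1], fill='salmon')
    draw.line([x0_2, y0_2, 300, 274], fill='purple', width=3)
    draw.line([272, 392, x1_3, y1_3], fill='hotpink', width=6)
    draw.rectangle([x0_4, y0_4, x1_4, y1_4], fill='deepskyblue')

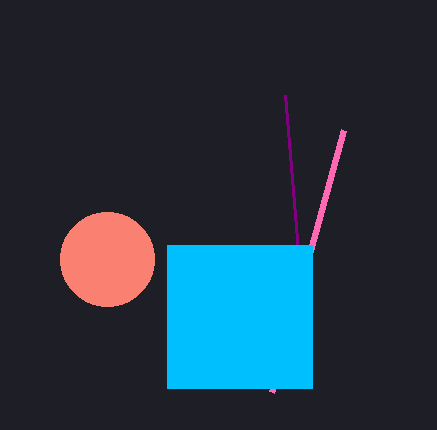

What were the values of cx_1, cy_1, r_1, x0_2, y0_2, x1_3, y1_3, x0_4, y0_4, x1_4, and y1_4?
cx_1 = 107; cy_1 = 259; r_1 = 47; x0_2 = 285; y0_2 = 95; x1_3 = 344; y1_3 = 130; x0_4 = 167; y0_4 = 245; x1_4 = 312; y1_4 = 388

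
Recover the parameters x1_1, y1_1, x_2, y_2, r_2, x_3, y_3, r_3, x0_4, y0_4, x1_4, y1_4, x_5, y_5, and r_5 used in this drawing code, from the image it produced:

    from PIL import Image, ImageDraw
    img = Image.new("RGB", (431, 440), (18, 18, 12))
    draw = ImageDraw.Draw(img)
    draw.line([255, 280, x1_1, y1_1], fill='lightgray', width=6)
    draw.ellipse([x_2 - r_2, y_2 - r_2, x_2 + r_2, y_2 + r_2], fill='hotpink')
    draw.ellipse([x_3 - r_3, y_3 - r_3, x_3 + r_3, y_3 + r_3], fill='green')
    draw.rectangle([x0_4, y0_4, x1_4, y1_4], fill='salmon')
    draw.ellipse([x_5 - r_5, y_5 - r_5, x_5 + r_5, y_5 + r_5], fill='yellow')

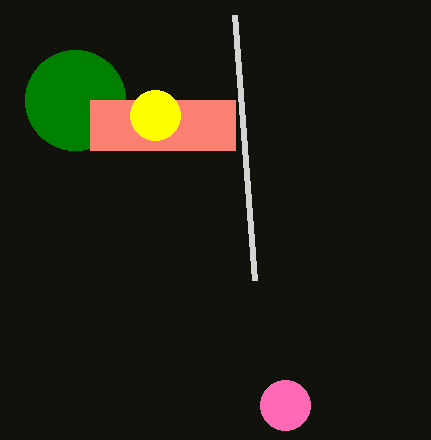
x1_1 = 235; y1_1 = 15; x_2 = 285; y_2 = 405; r_2 = 25; x_3 = 75; y_3 = 100; r_3 = 50; x0_4 = 90; y0_4 = 100; x1_4 = 235; y1_4 = 150; x_5 = 155; y_5 = 115; r_5 = 25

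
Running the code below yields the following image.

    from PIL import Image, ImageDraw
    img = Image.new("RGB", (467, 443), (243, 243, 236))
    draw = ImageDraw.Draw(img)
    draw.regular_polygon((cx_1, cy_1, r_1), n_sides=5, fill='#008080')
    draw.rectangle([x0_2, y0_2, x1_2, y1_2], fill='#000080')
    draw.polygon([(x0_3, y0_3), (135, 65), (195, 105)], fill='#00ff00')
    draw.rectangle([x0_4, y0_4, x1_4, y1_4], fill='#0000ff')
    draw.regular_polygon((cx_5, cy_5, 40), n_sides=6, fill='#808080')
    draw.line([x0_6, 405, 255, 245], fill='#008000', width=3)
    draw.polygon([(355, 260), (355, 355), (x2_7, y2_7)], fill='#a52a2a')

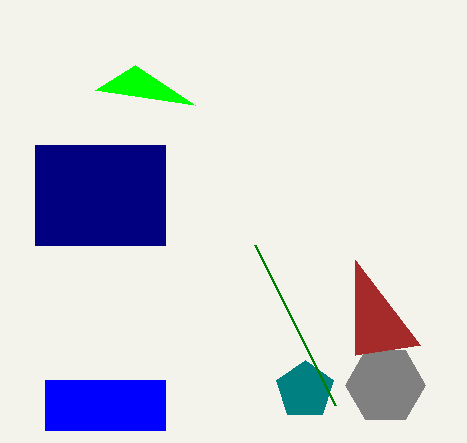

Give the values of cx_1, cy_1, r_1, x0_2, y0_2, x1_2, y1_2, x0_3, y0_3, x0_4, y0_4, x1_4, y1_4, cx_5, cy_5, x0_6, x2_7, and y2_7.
cx_1 = 305
cy_1 = 390
r_1 = 30
x0_2 = 35
y0_2 = 145
x1_2 = 165
y1_2 = 245
x0_3 = 95
y0_3 = 90
x0_4 = 45
y0_4 = 380
x1_4 = 165
y1_4 = 430
cx_5 = 385
cy_5 = 385
x0_6 = 335
x2_7 = 420
y2_7 = 345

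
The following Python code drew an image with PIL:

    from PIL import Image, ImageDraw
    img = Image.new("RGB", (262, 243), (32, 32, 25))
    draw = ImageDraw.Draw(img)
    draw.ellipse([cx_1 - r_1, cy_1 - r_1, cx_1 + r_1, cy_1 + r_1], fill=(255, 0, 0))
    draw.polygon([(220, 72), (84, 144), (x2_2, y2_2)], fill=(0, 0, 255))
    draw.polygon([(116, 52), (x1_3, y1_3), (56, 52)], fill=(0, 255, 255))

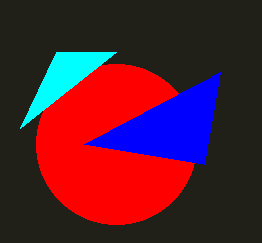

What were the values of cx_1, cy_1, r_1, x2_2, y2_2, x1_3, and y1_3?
cx_1 = 116, cy_1 = 144, r_1 = 80, x2_2 = 204, y2_2 = 164, x1_3 = 20, y1_3 = 128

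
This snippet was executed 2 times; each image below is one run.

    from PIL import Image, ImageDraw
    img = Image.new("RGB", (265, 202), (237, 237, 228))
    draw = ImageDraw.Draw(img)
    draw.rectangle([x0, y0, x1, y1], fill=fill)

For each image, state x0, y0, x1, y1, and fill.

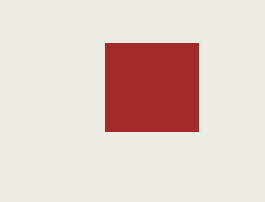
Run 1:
x0 = 105; y0 = 43; x1 = 198; y1 = 131; fill = 'brown'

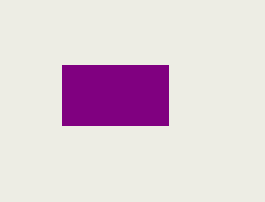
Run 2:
x0 = 62, y0 = 65, x1 = 168, y1 = 125, fill = 'purple'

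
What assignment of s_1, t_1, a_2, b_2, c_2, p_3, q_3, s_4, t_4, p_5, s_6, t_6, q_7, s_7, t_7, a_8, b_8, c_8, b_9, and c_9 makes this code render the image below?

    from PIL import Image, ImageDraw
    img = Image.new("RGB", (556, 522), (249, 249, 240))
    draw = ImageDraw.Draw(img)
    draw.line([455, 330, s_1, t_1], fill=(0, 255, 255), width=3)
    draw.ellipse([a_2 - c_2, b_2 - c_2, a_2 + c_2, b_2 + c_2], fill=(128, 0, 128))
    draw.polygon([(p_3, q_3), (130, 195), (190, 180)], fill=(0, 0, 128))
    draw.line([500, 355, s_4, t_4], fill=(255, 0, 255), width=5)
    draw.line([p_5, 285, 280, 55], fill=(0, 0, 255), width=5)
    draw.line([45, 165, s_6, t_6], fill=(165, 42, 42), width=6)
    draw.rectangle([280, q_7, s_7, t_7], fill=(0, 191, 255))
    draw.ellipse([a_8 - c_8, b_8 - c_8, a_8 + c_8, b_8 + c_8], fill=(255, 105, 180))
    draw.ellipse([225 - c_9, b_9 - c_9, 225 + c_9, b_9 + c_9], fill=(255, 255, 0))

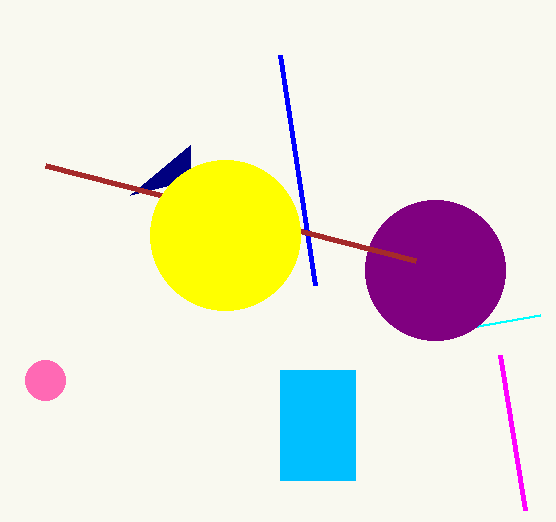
s_1 = 540, t_1 = 315, a_2 = 435, b_2 = 270, c_2 = 70, p_3 = 190, q_3 = 145, s_4 = 525, t_4 = 510, p_5 = 315, s_6 = 415, t_6 = 260, q_7 = 370, s_7 = 355, t_7 = 480, a_8 = 45, b_8 = 380, c_8 = 20, b_9 = 235, c_9 = 75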